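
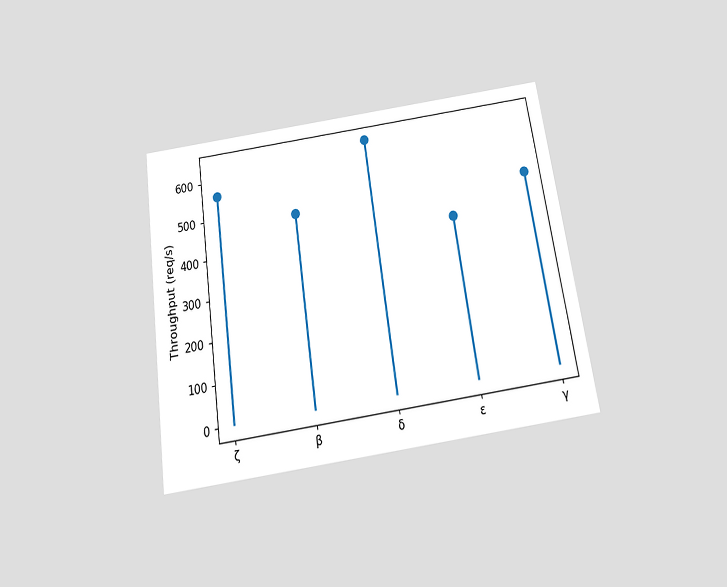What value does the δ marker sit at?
640req/s

The chart is tilted about 8° counter-clockwise and viewed slightly from below. The δ marker sits at 640req/s.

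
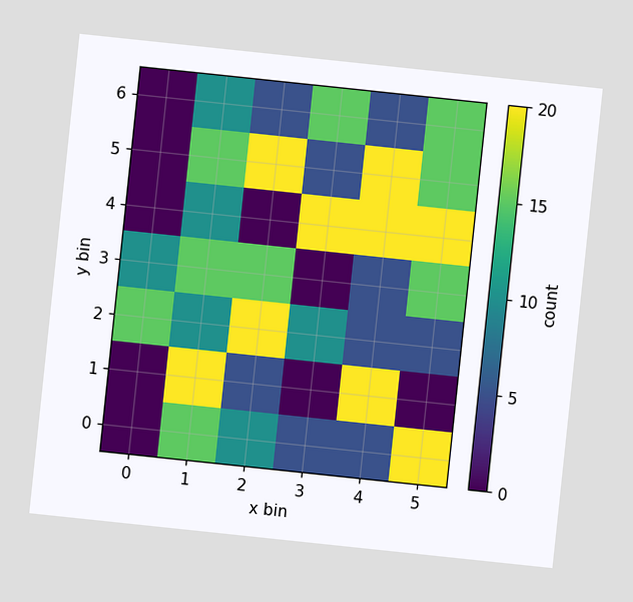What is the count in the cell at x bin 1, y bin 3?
15

The chart is tilted about 6° clockwise. Matching the cell (1, 3) against the colorbar gives 15.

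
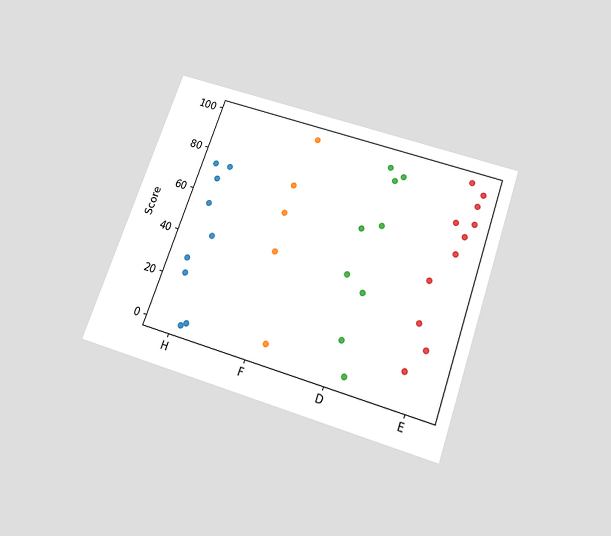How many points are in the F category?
The chart is tilted about 19° clockwise and viewed slightly from below. Counting the markers in the F column gives 5.

5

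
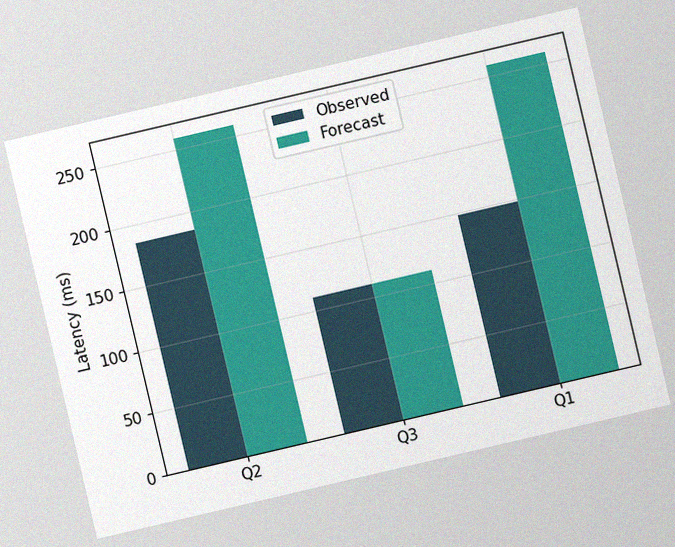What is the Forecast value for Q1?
The chart is tilted about 13° counter-clockwise, with some photo noise. The Forecast bar at Q1 reaches 259ms on the y-axis.

259ms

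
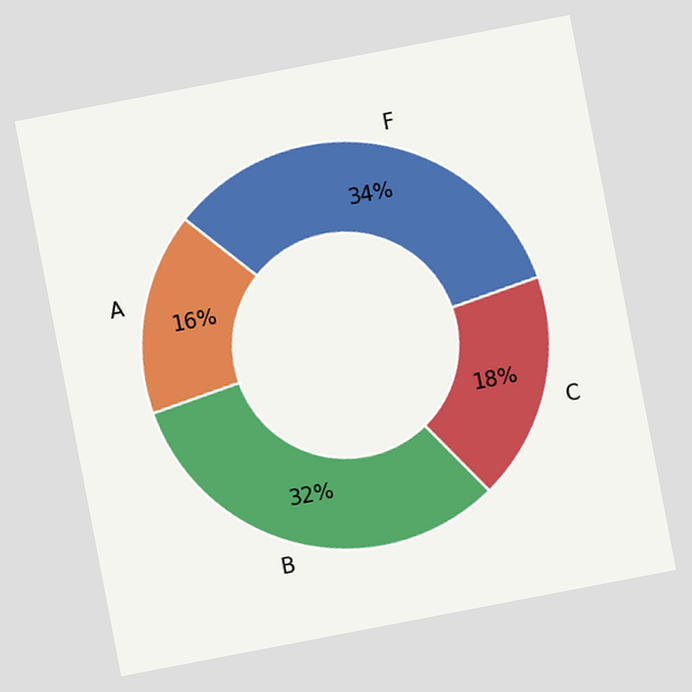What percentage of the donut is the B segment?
The chart is tilted about 11° counter-clockwise. The B segment takes up 32% of the ring.

32%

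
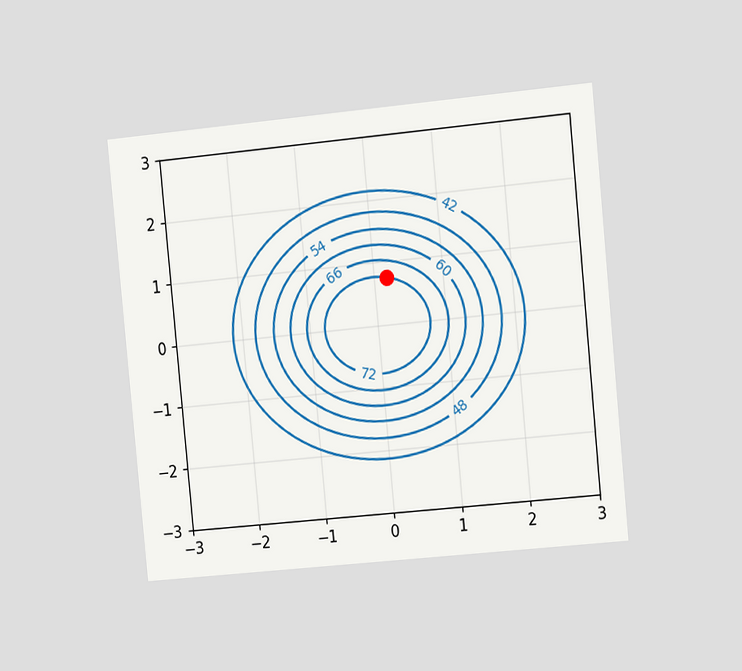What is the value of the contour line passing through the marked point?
The chart is tilted about 5° counter-clockwise and viewed slightly from the right. The marked point sits on the contour labelled 72.

72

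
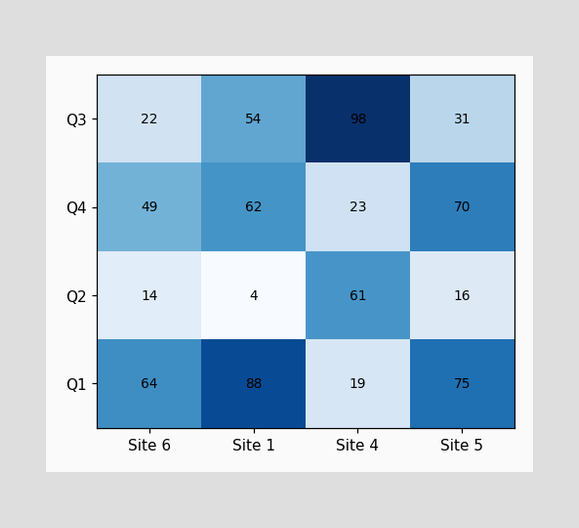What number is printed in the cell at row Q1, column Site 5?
75

The (Q1, Site 5) cell reads 75.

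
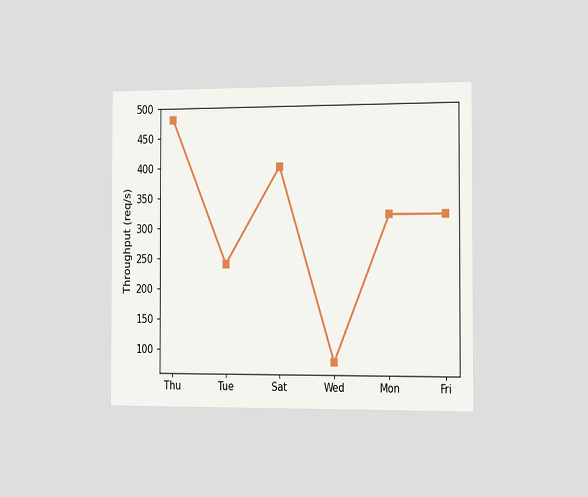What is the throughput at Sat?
400req/s

The chart is viewed slightly from the right. At Sat, the line is at 400req/s.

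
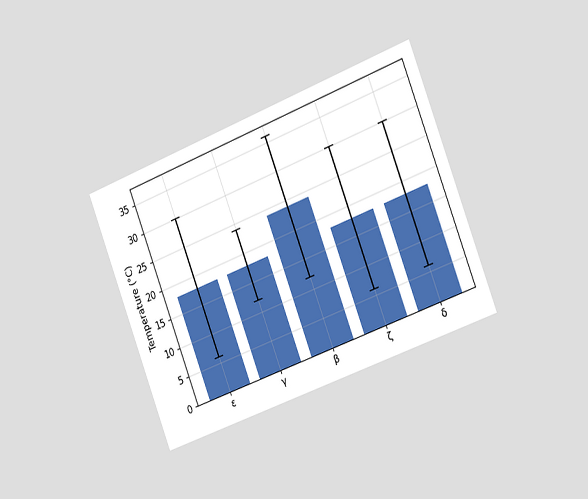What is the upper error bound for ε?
30°C

The chart is tilted about 21° counter-clockwise and viewed slightly from the right. The ε bar's upper whisker reaches 30°C.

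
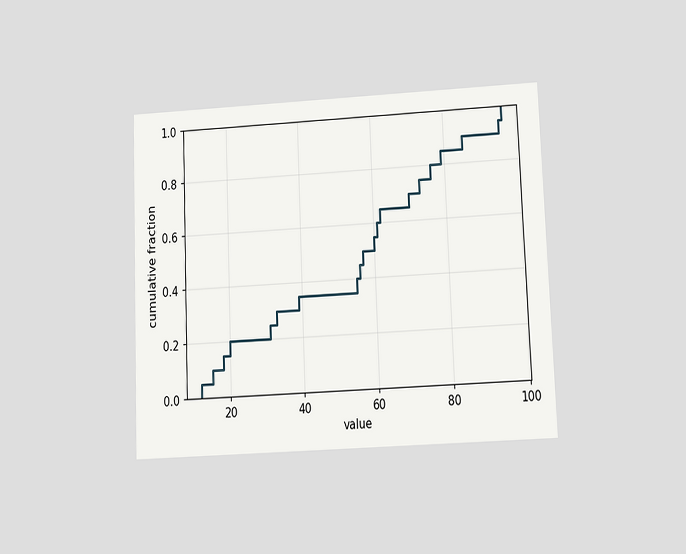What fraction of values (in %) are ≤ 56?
The chart is tilted about 2° counter-clockwise and viewed at a slight angle. At x=56 the ECDF step is at 45%.

45%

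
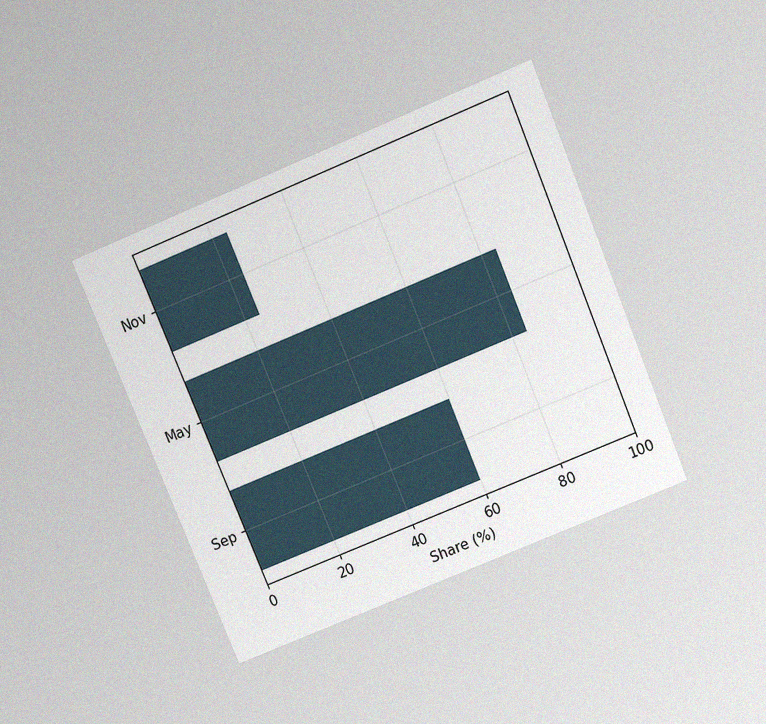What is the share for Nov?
24%

The chart is tilted about 22° counter-clockwise and viewed slightly from above, with some photo noise. Reading along the chart's x-axis, the Nov bar reaches 24%.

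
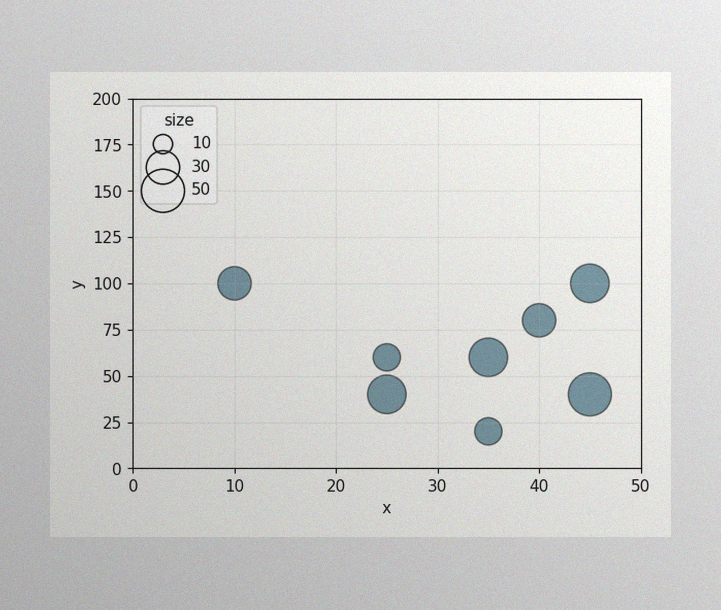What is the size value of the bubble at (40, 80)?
30

The image has some photo noise and uneven lighting. Matching the bubble at (40, 80) against the size legend gives 30.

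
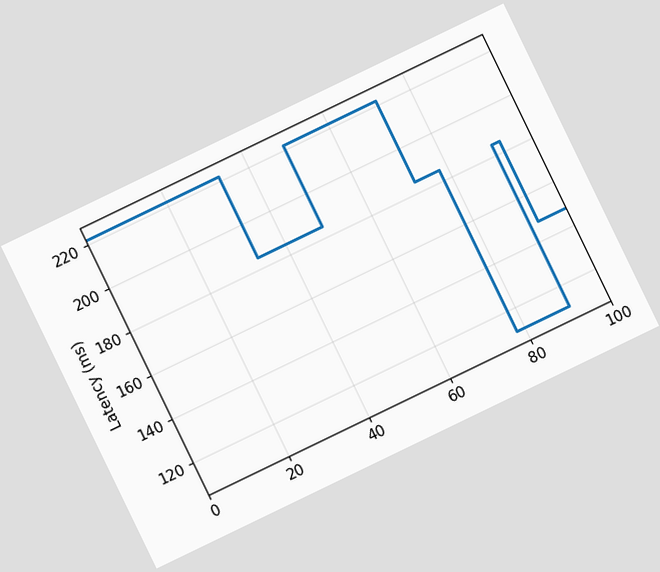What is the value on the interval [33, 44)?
185ms

The chart is tilted about 26° counter-clockwise. On [33, 44) the step sits at 185ms.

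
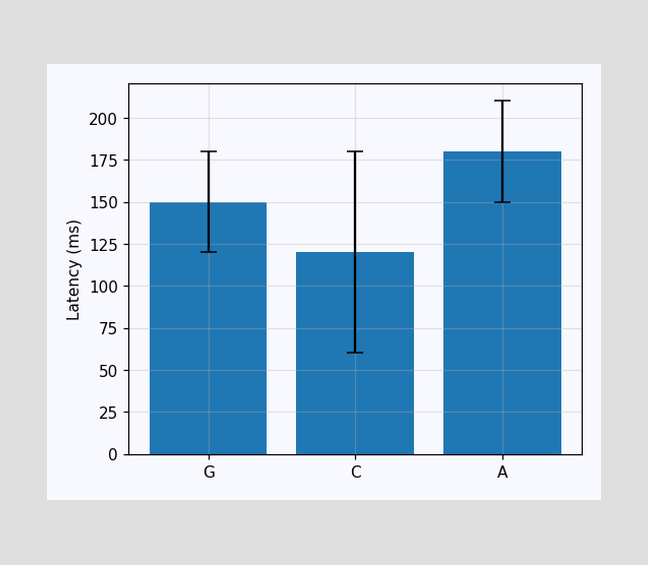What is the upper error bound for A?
210ms

The A bar's upper whisker reaches 210ms.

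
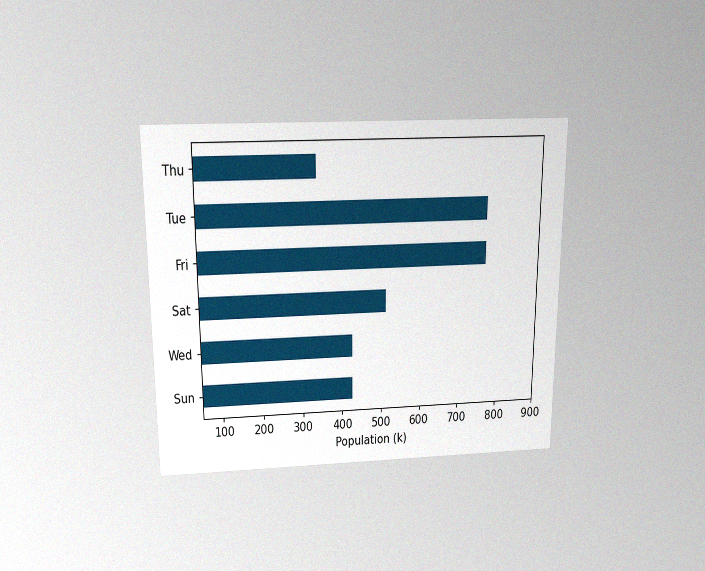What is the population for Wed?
425k

The chart is viewed slightly from above, with some photo noise. Reading along the chart's x-axis, the Wed bar reaches 425k.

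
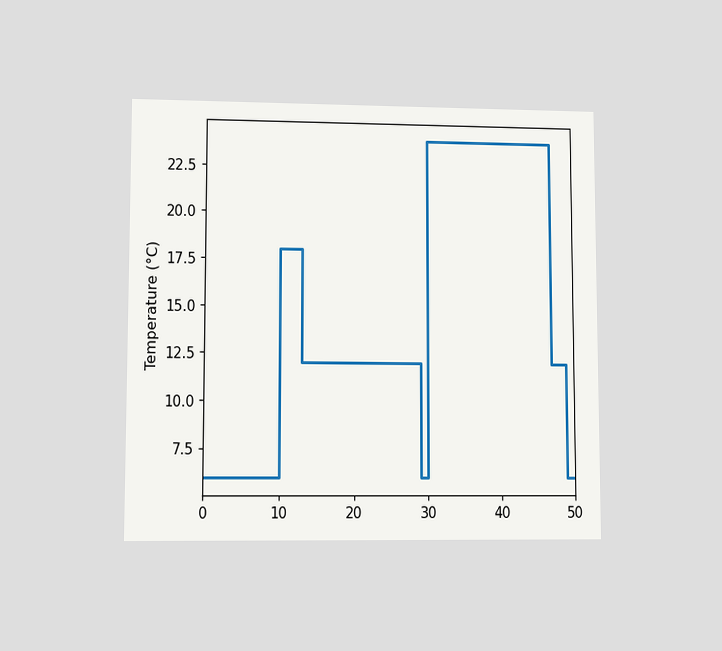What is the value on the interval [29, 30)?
6°C

The chart is viewed at a slight angle. On [29, 30) the step sits at 6°C.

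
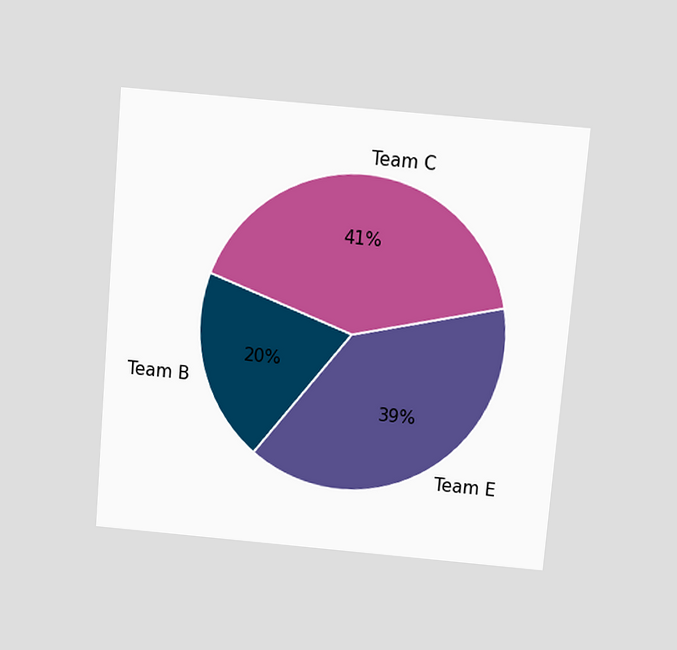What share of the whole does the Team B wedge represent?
The chart is tilted about 5° clockwise and viewed slightly from above. The Team B slice takes up 20% of the pie.

20%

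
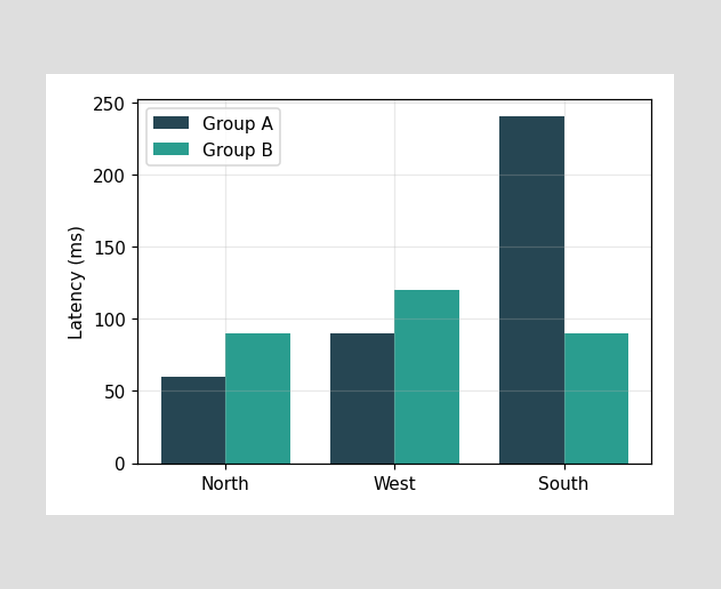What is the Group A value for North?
60ms

The Group A bar at North reaches 60ms on the y-axis.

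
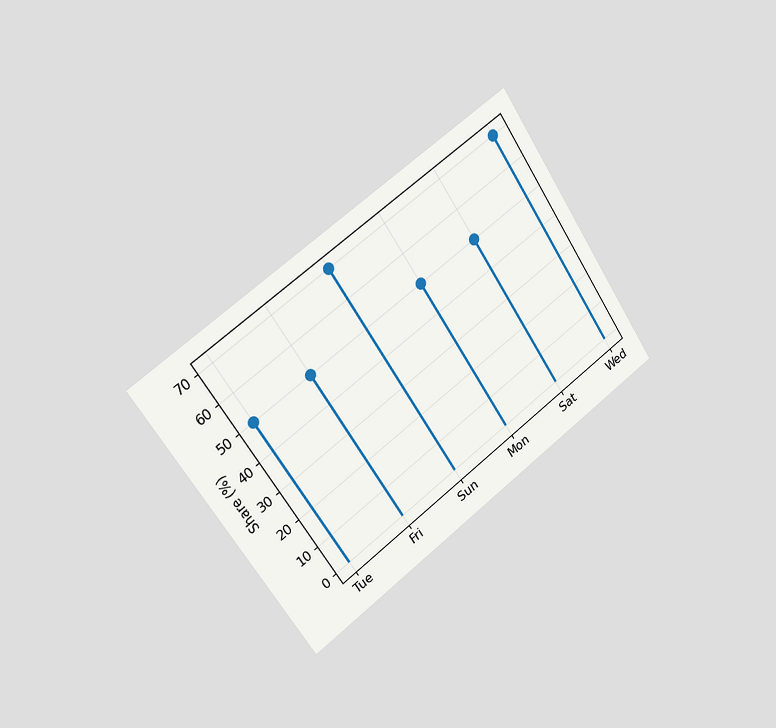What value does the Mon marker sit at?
50%

The chart is tilted about 34° counter-clockwise and viewed slightly from the left. The Mon marker sits at 50%.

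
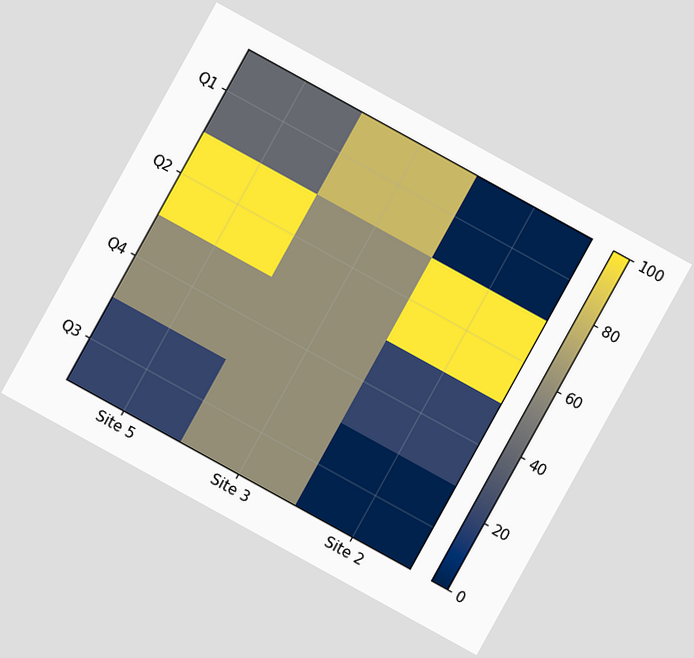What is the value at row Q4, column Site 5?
The chart is tilted about 29° clockwise. Matching cell (Q4, Site 5) against the colorbar gives 60.

60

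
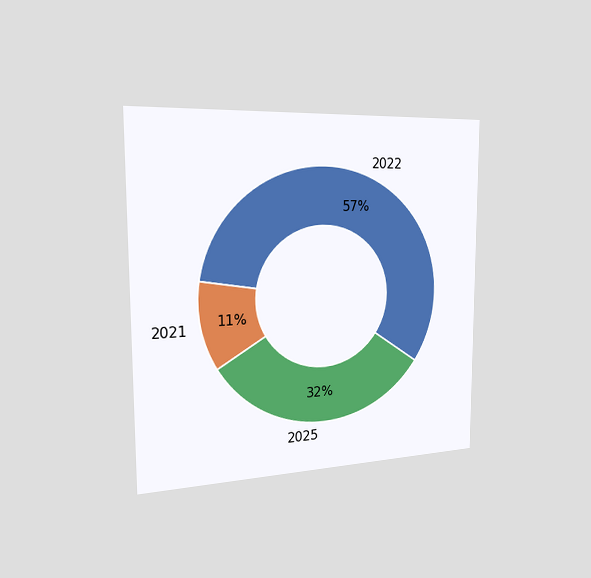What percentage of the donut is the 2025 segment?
The chart is viewed slightly from the left. The 2025 segment takes up 32% of the ring.

32%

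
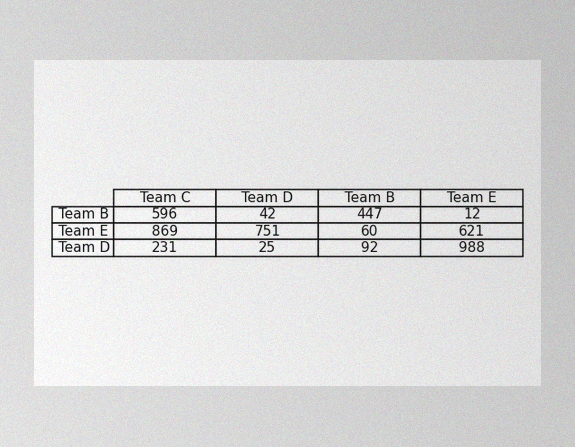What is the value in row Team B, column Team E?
The image has some photo noise and uneven lighting. The (Team B, Team E) cell reads 12.

12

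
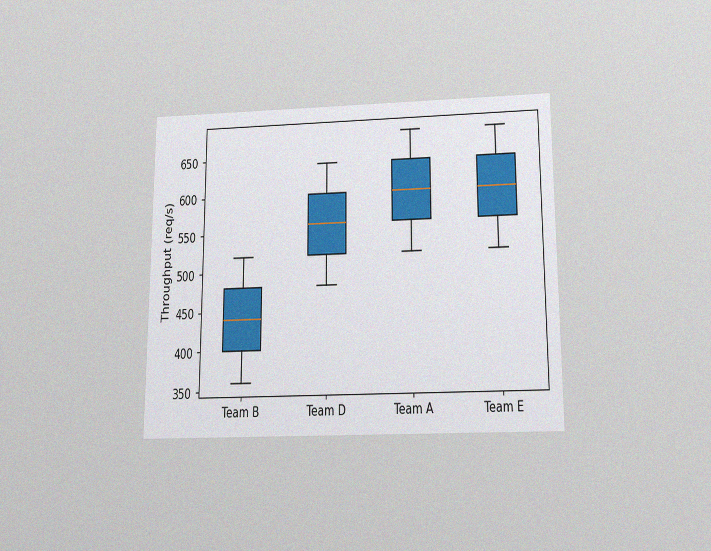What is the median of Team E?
600req/s

The chart is viewed slightly from below, with some photo noise. The median line in the Team E box sits at 600req/s.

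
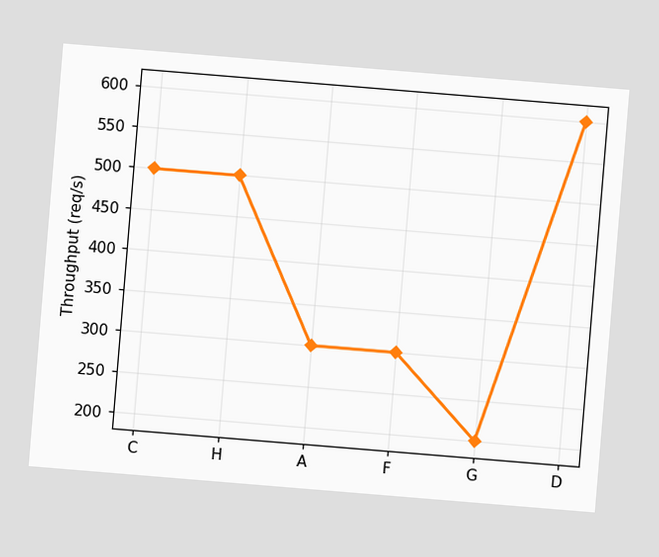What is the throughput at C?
500req/s

The chart is tilted about 5° clockwise. At C, the line is at 500req/s.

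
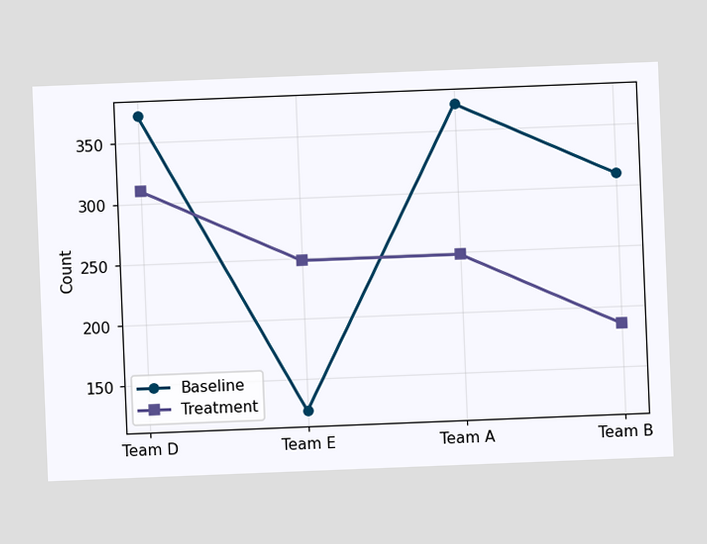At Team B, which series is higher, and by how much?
Baseline, by 124

The chart is tilted about 2° counter-clockwise. At Team B, Baseline sits above the other line by 124.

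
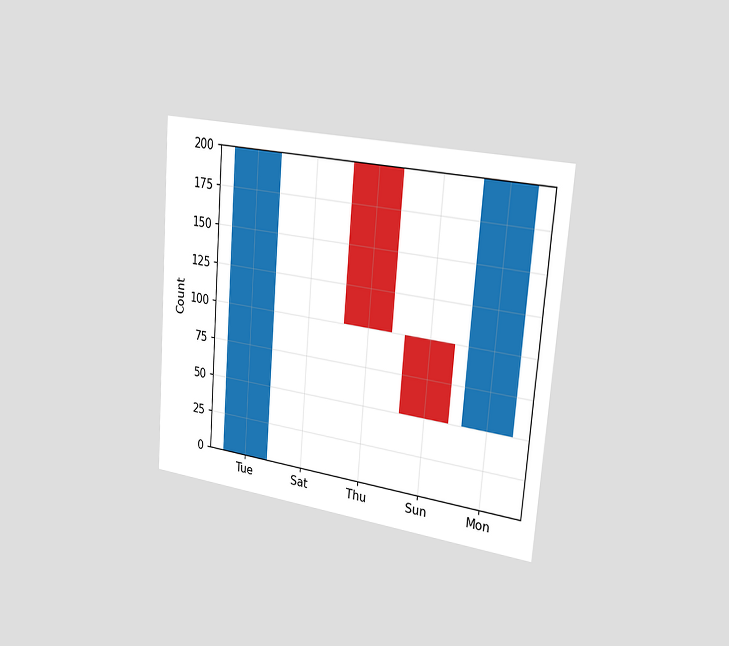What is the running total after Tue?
The chart is tilted about 4° clockwise and viewed slightly from the right. After Tue the running total reaches 200.

200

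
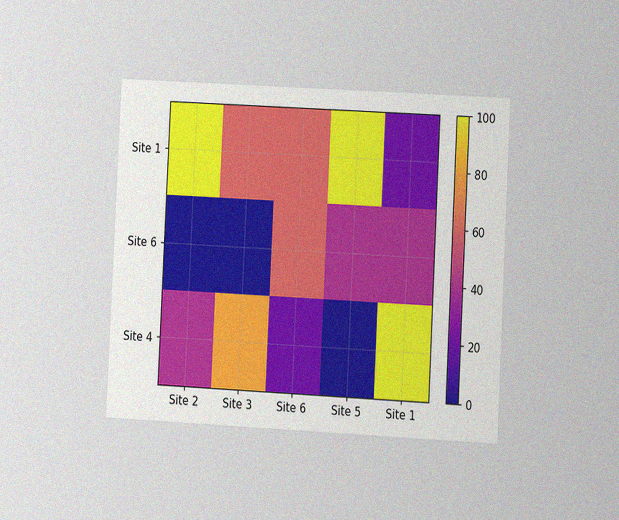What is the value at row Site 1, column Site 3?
60

The chart is tilted about 3° clockwise and viewed at a slight angle, with some photo noise. Matching cell (Site 1, Site 3) against the colorbar gives 60.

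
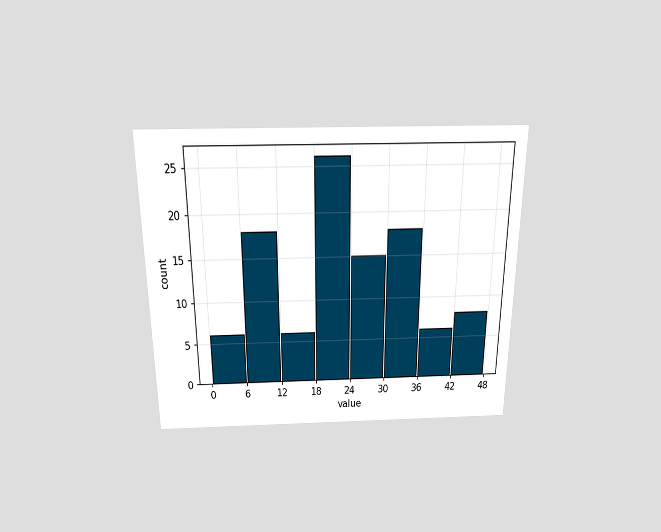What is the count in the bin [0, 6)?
The chart is viewed slightly from above. The [0, 6) bin has height 6.

6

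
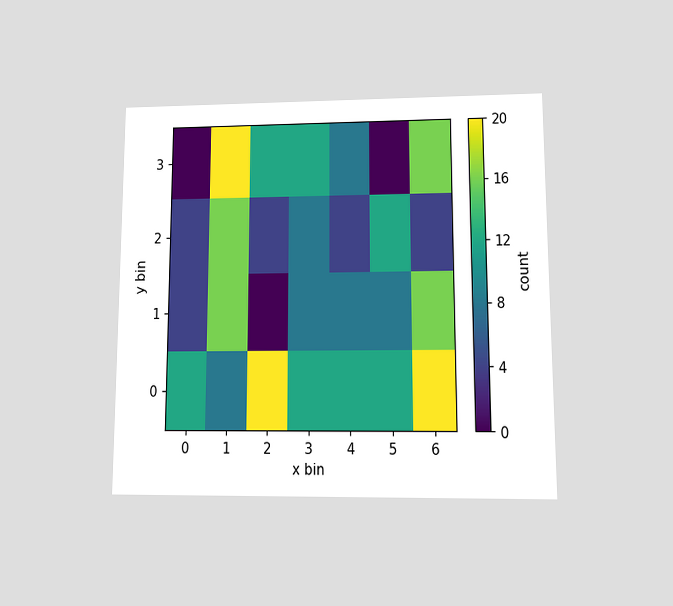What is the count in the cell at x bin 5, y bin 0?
12

The chart is viewed at a slight angle. Matching the cell (5, 0) against the colorbar gives 12.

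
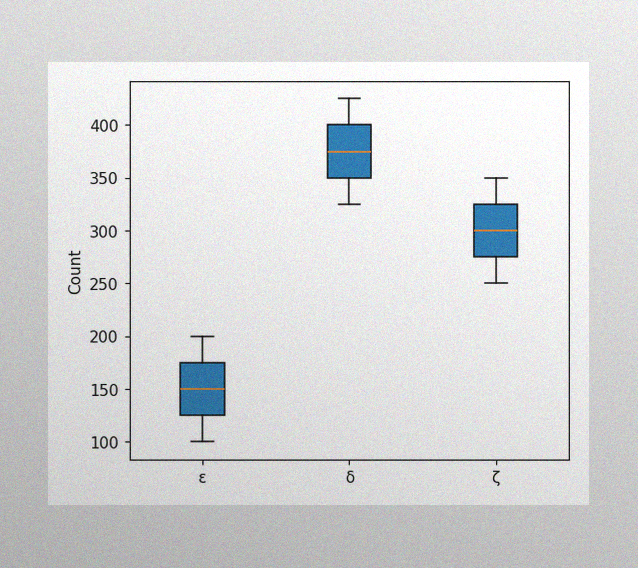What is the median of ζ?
300

The image has some photo noise and uneven lighting. The median line in the ζ box sits at 300.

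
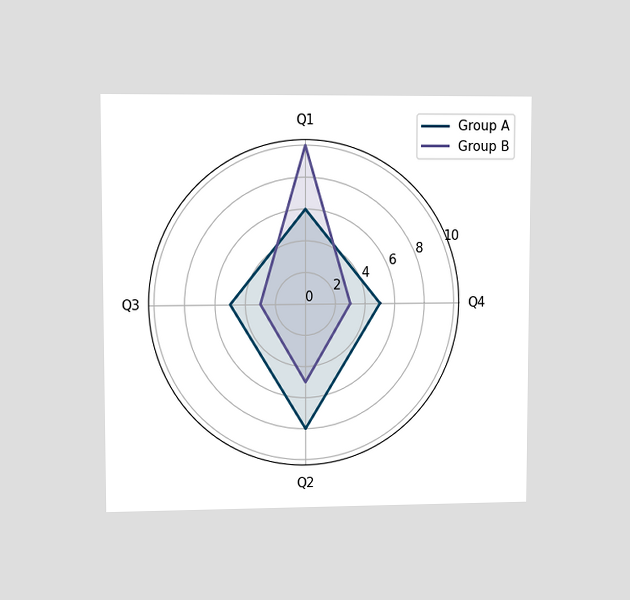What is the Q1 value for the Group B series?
10

The chart is viewed at a slight angle. On the Q1 axis, Group B reaches 10.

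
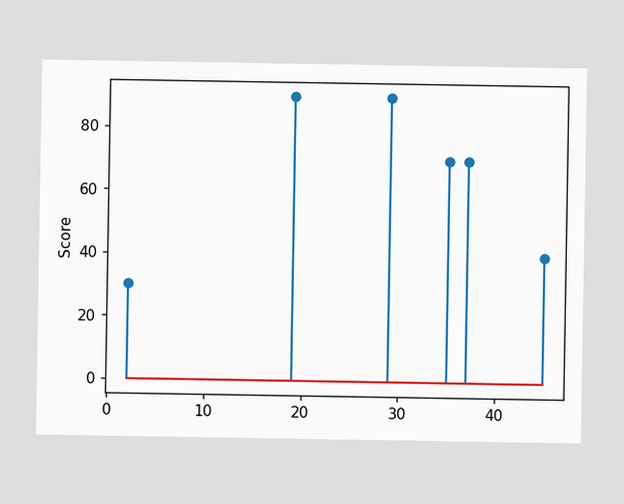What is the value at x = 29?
The stem at x=29 reaches 90.

90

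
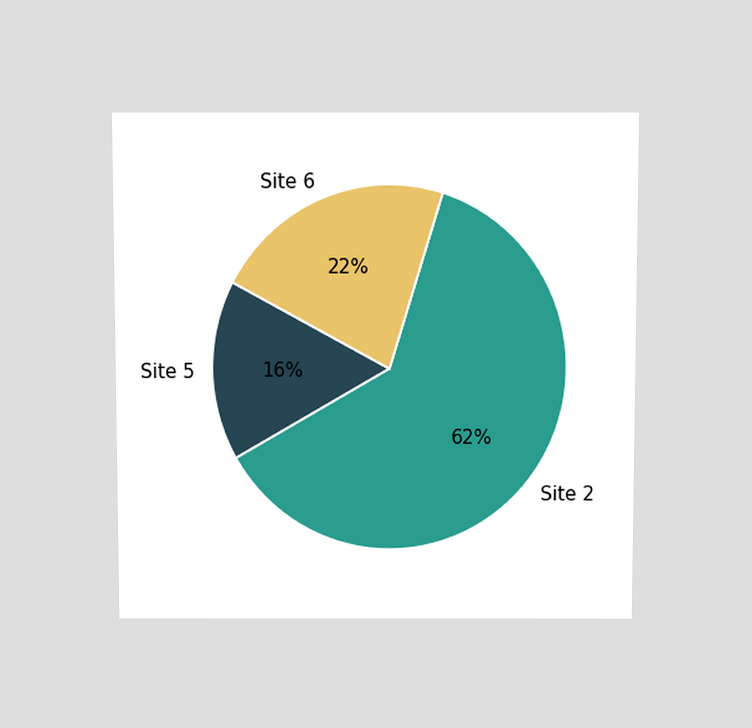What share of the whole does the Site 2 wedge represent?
62%

The chart is viewed slightly from above. The Site 2 slice takes up 62% of the pie.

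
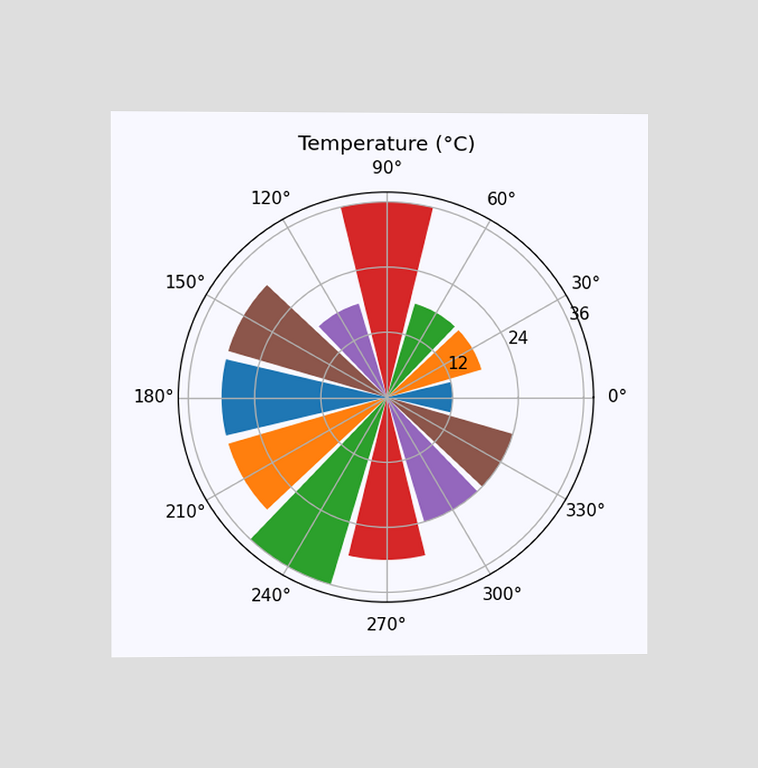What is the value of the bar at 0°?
The chart is viewed at a slight angle. The bar at 0° reaches 12°C on the radial axis.

12°C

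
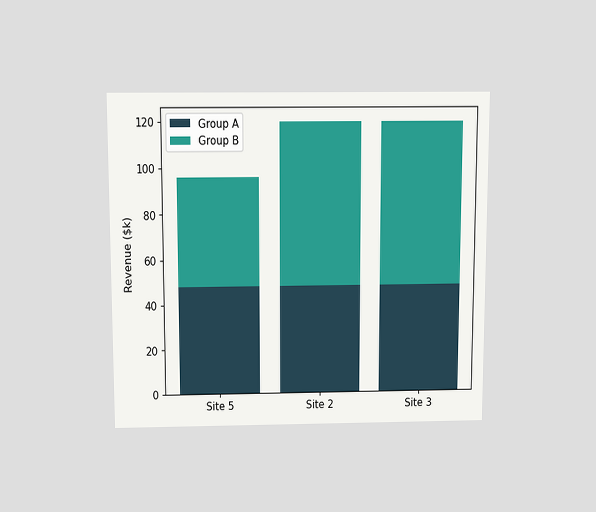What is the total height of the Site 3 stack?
The chart is viewed slightly from above. The Site 3 stack's top reaches $120k on the y-axis.

$120k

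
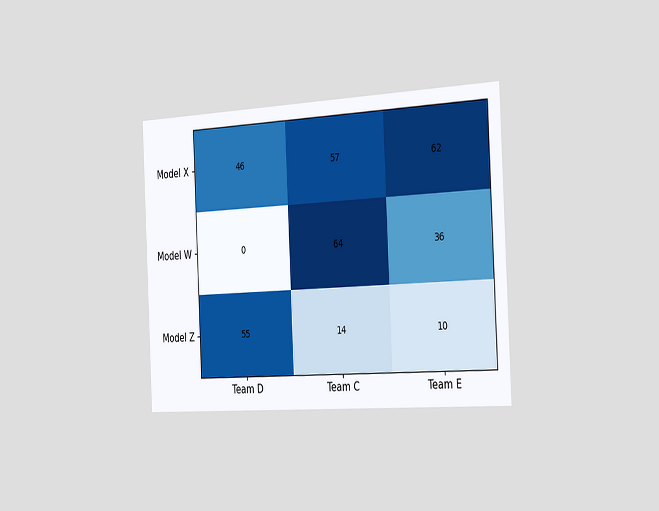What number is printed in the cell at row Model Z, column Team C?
The chart is tilted about 3° counter-clockwise and viewed slightly from the right. The (Model Z, Team C) cell reads 14.

14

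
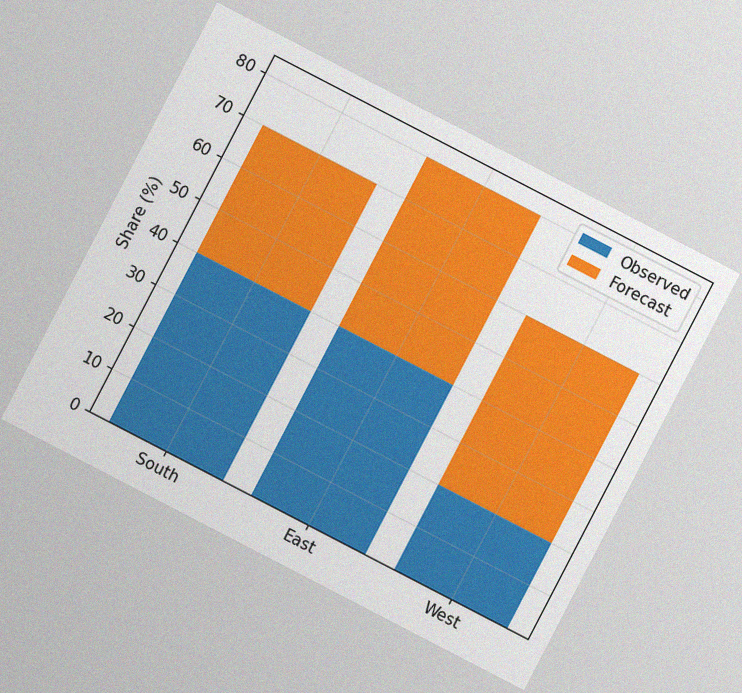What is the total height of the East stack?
80%

The chart is tilted about 27° clockwise, with some photo noise. The East stack's top reaches 80% on the y-axis.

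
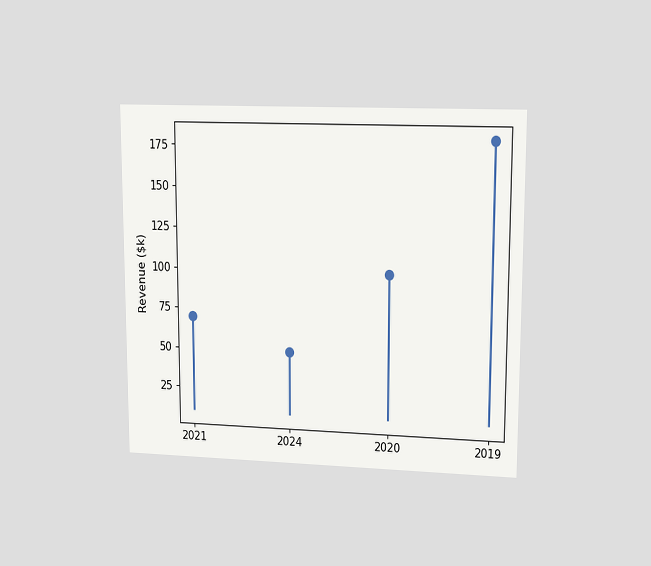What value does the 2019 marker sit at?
$180k

The chart is viewed at a slight angle. The 2019 marker sits at $180k.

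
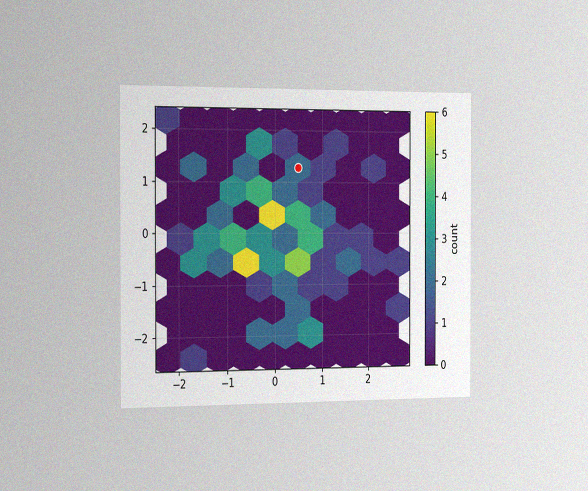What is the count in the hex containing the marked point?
2

The chart is viewed slightly from the left, with some photo noise. The marked hex reads 2 on the colorbar.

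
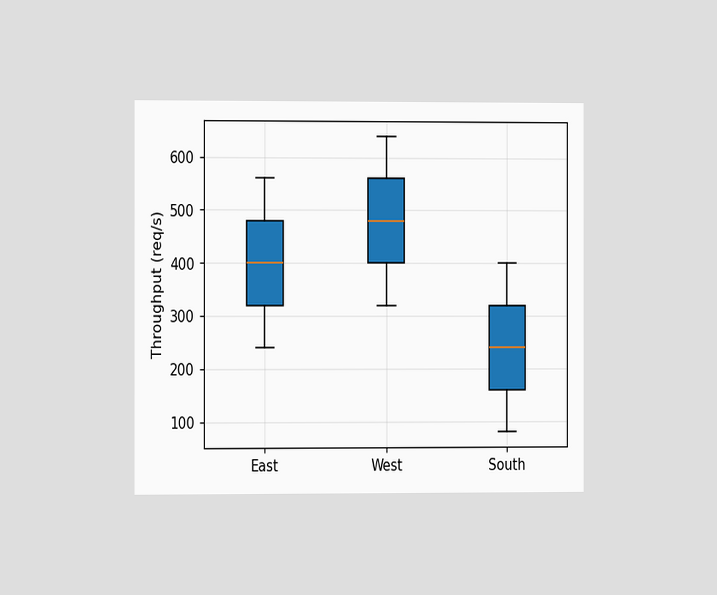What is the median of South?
240req/s

The chart is viewed slightly from the left. The median line in the South box sits at 240req/s.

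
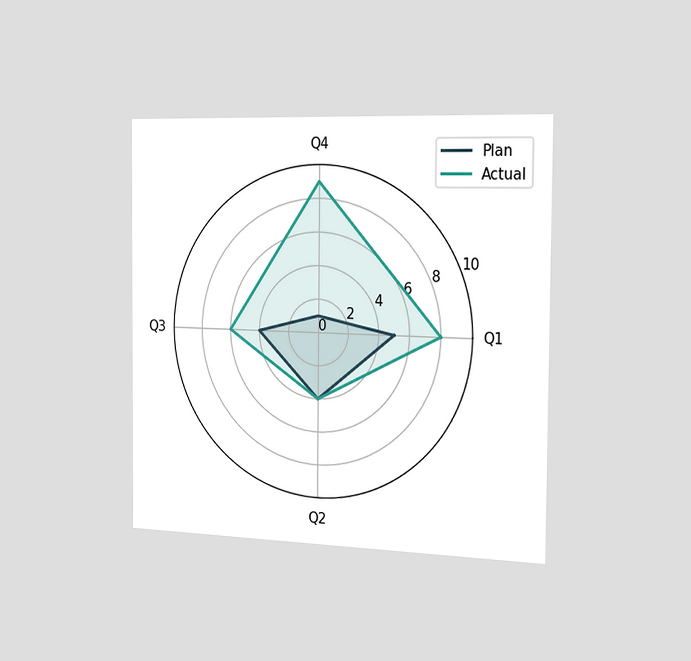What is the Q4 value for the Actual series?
9

The chart is viewed slightly from the right. On the Q4 axis, Actual reaches 9.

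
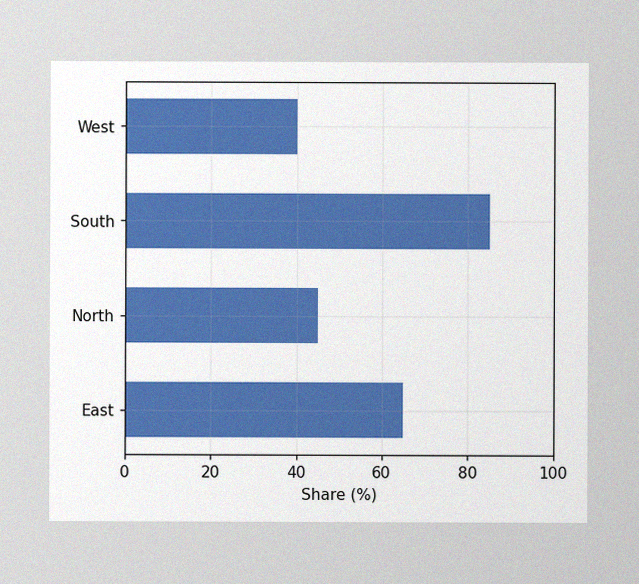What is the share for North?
The image has some photo noise and uneven lighting. Reading along the chart's x-axis, the North bar reaches 45%.

45%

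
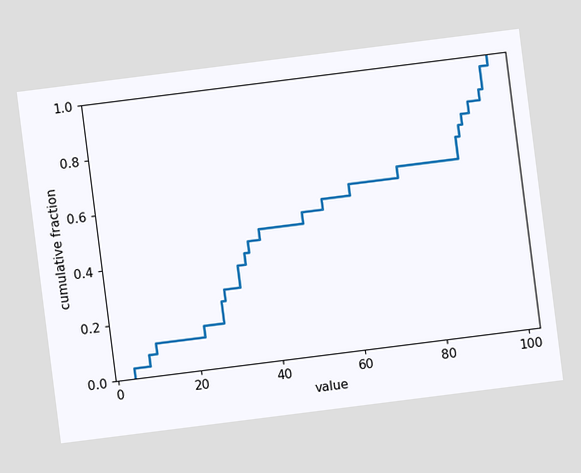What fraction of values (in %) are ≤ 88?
72%

The chart is tilted about 7° counter-clockwise. At x=88 the ECDF step is at 72%.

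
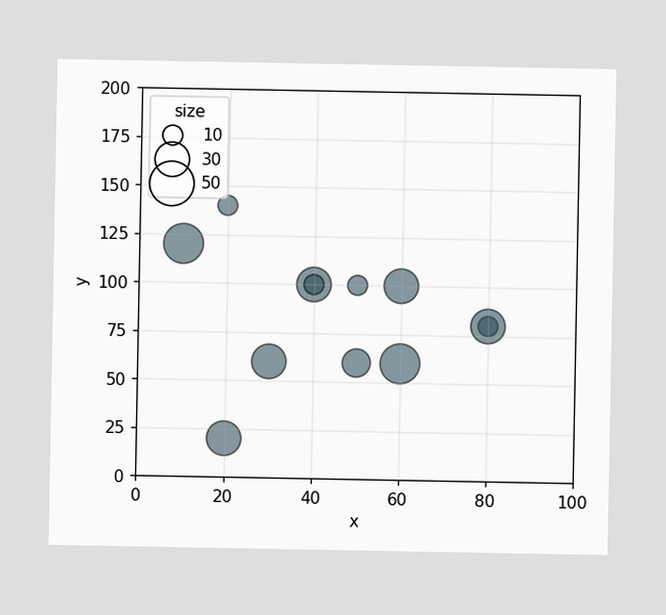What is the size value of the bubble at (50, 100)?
10

Matching the bubble at (50, 100) against the size legend gives 10.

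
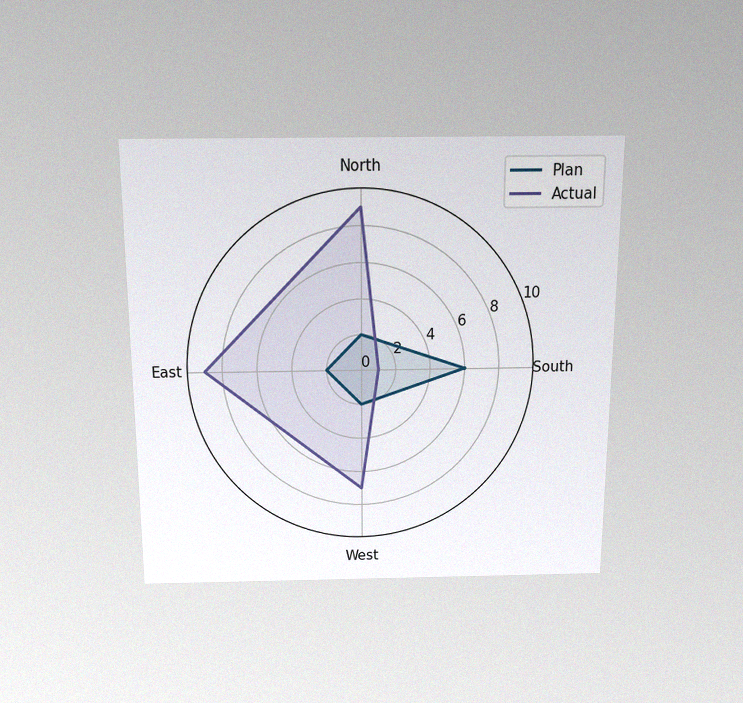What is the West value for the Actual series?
The chart is viewed slightly from above, with some photo noise. On the West axis, Actual reaches 7.

7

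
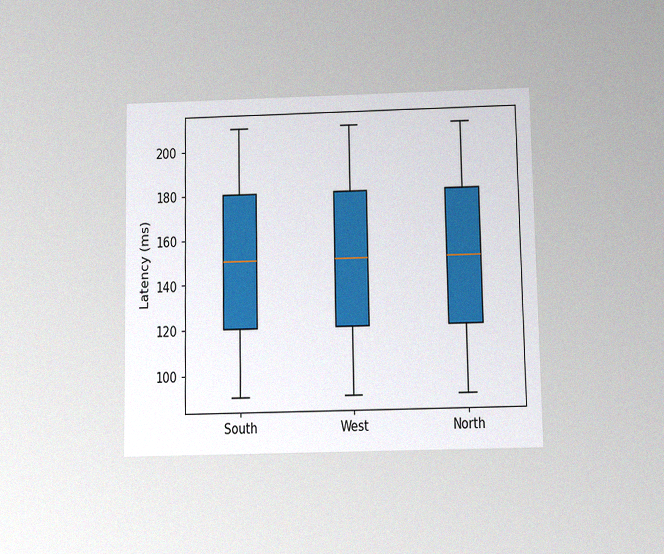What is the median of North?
150ms

The chart is viewed slightly from below, with some photo noise. The median line in the North box sits at 150ms.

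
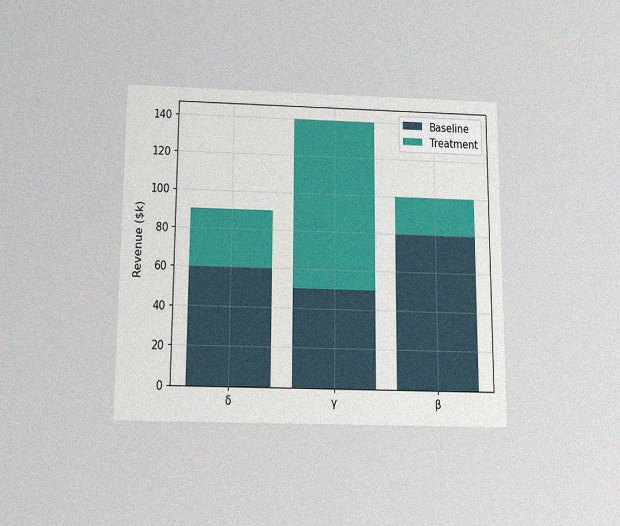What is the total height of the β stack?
$100k

The chart is viewed slightly from below, with some photo noise. The β stack's top reaches $100k on the y-axis.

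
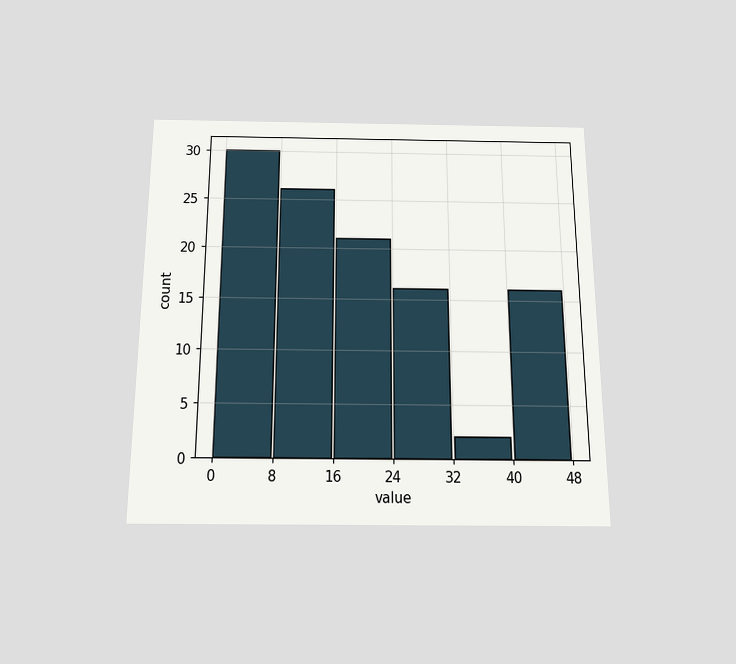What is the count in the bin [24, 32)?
The chart is viewed slightly from below. The [24, 32) bin has height 16.

16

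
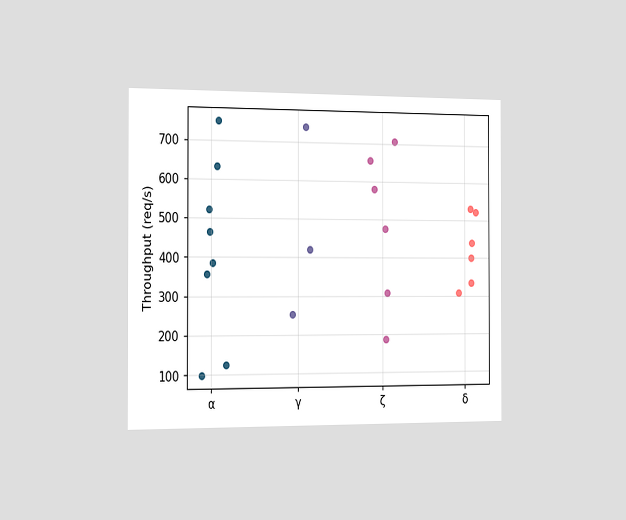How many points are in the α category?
The chart is viewed slightly from the left. Counting the markers in the α column gives 8.

8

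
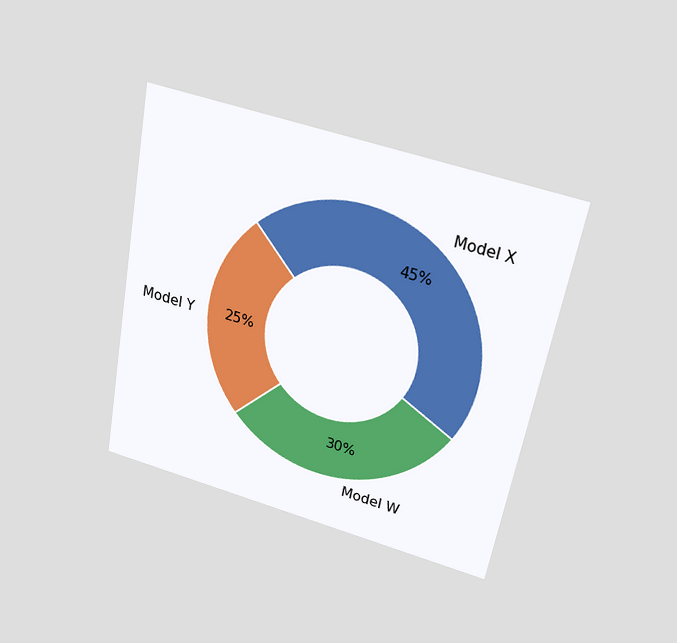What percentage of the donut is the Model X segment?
The chart is tilted about 11° clockwise and viewed slightly from above. The Model X segment takes up 45% of the ring.

45%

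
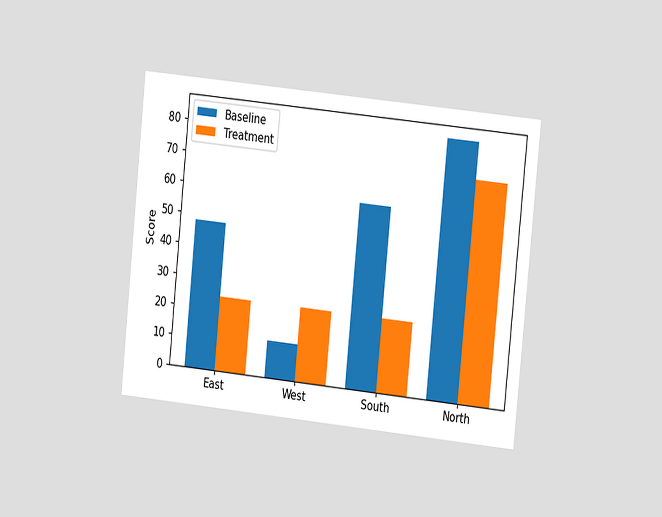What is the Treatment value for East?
24

The chart is tilted about 6° clockwise and viewed at a slight angle. The Treatment bar at East reaches 24 on the y-axis.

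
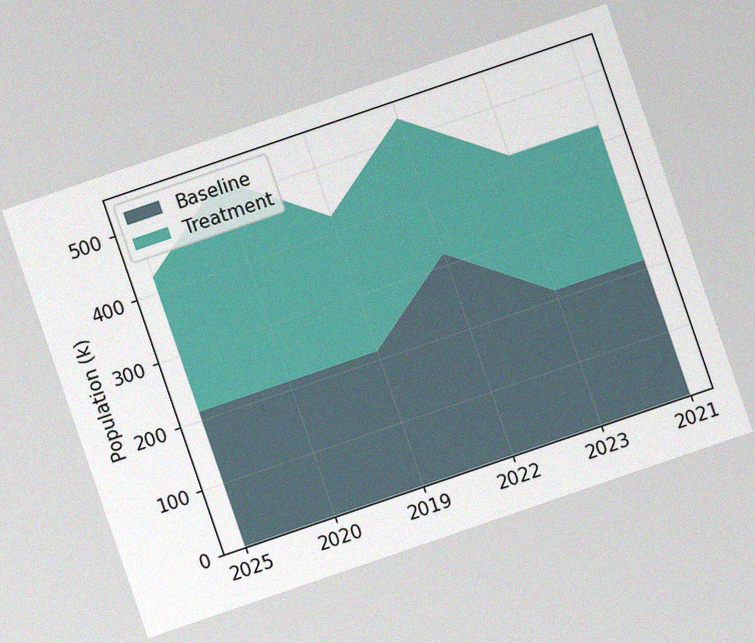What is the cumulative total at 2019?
424k

The chart is tilted about 19° counter-clockwise, with some photo noise. The stacked total at 2019 reaches 424k.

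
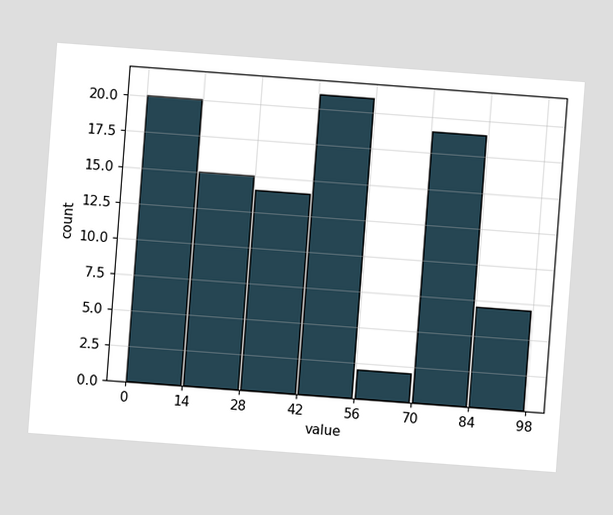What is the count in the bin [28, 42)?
The chart is tilted about 4° clockwise. The [28, 42) bin has height 14.

14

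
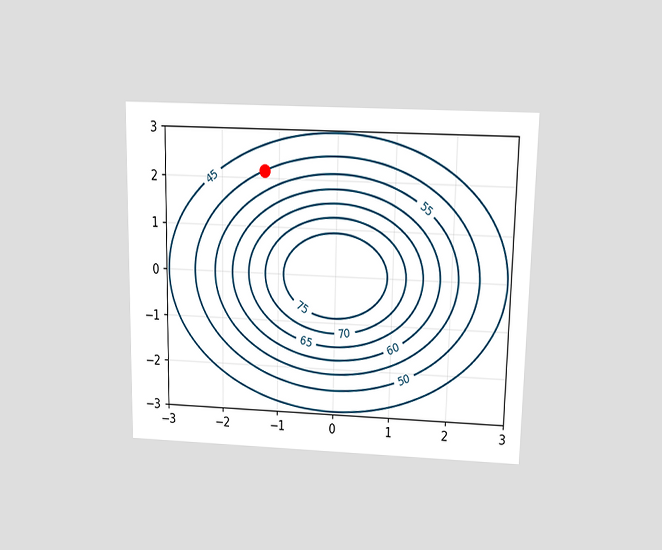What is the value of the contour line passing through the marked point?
50

The chart is viewed slightly from above. The marked point sits on the contour labelled 50.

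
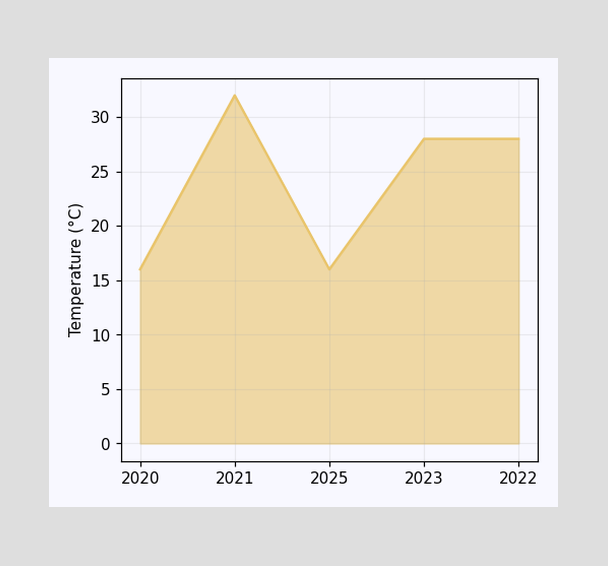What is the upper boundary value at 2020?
16°C

At 2020 the upper boundary is at 16°C.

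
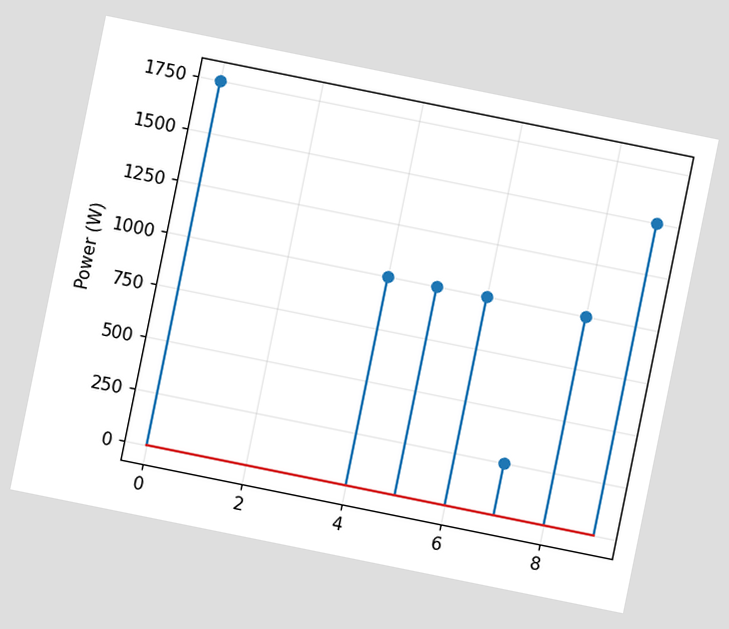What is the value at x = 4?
1000W

The chart is tilted about 11° clockwise. The stem at x=4 reaches 1000W.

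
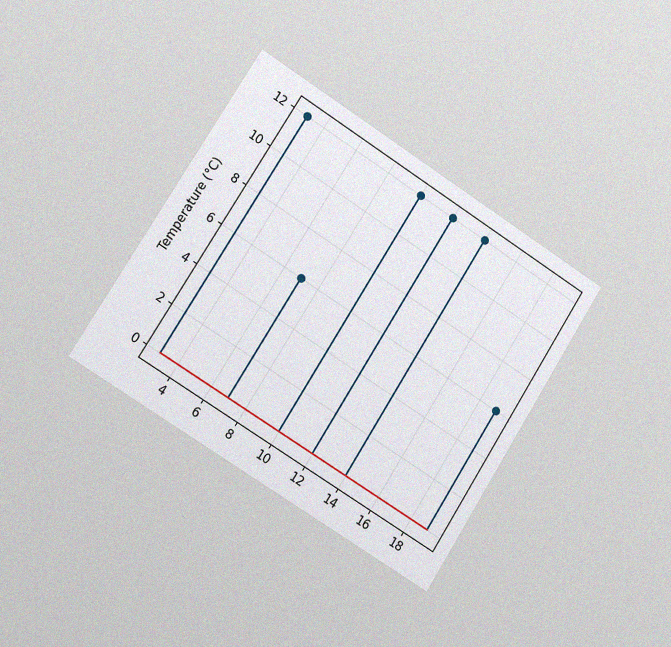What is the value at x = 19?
6°C

The chart is tilted about 32° clockwise and viewed slightly from the left, with some photo noise. The stem at x=19 reaches 6°C.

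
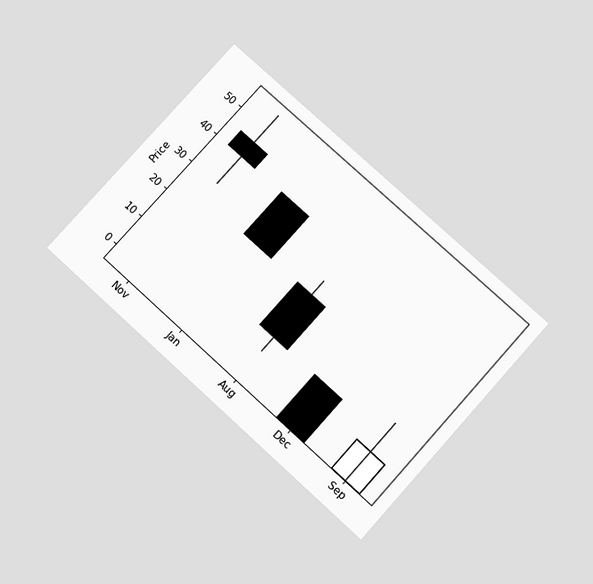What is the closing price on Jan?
25

The chart is tilted about 42° clockwise and viewed slightly from below. The Jan candle closes at 25.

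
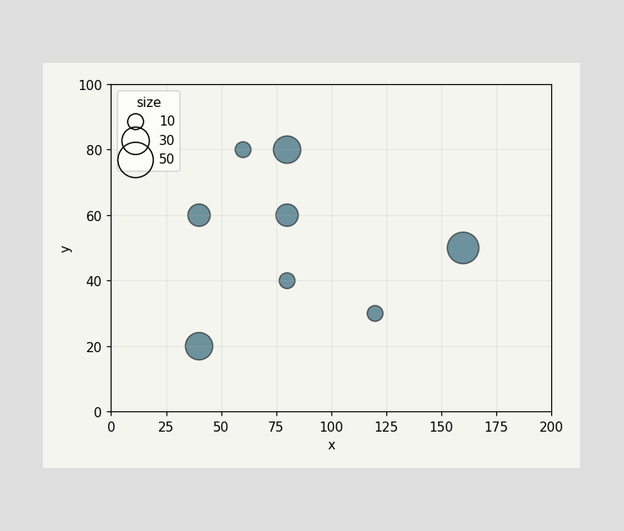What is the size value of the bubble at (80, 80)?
30

Matching the bubble at (80, 80) against the size legend gives 30.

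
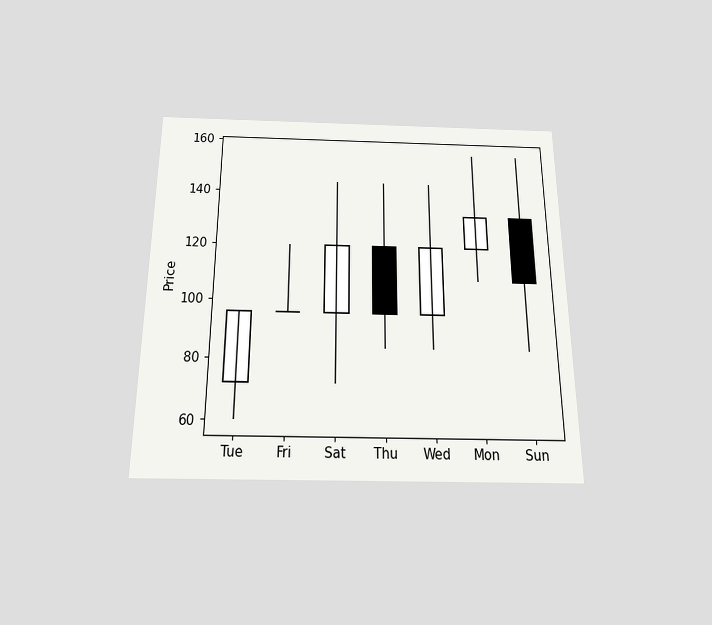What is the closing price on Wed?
120

The chart is viewed slightly from below. The Wed candle closes at 120.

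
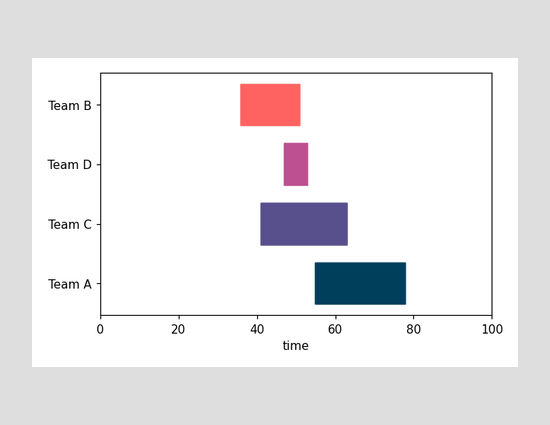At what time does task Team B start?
36

The Team B bar begins at t=36.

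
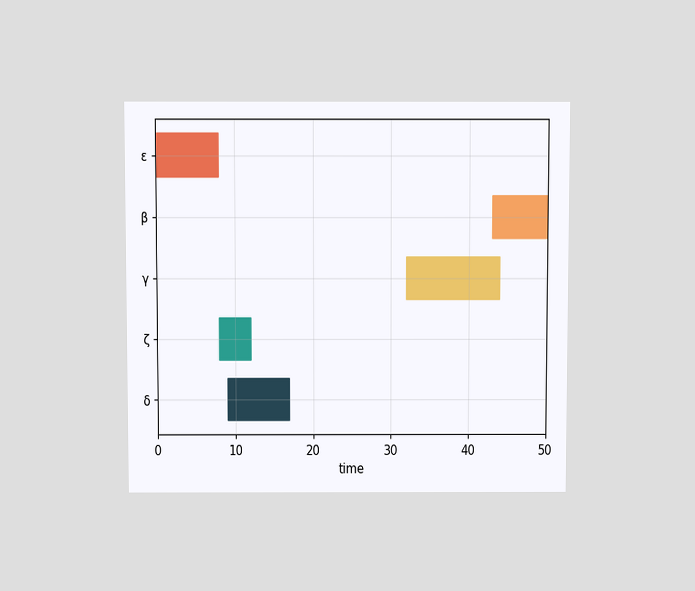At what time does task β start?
43

The chart is viewed slightly from above. The β bar begins at t=43.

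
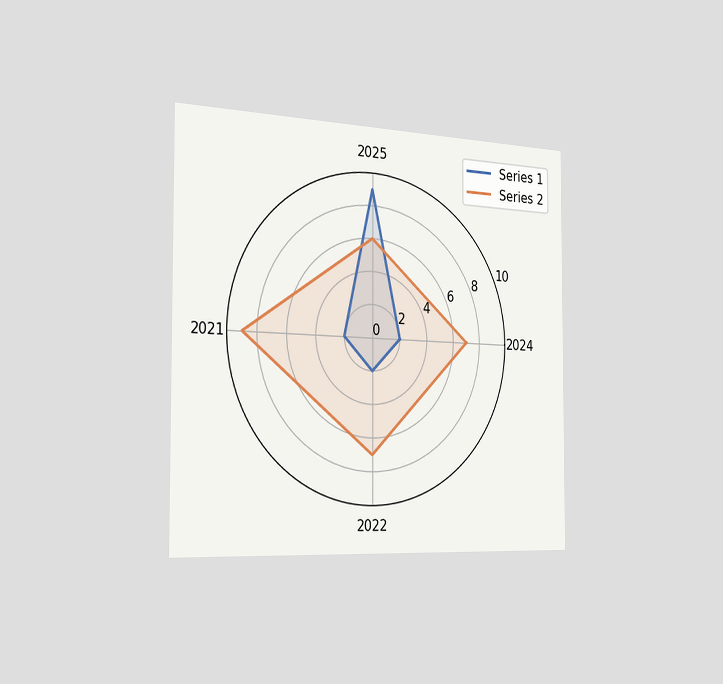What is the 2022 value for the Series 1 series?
2

The chart is viewed slightly from the left. On the 2022 axis, Series 1 reaches 2.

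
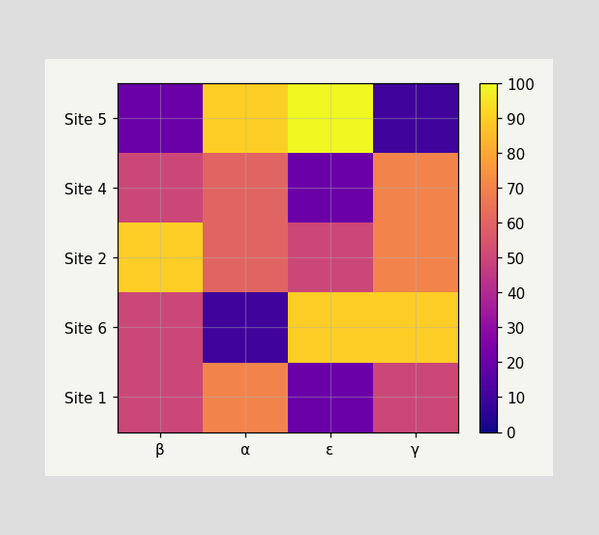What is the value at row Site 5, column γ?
Matching cell (Site 5, γ) against the colorbar gives 10.

10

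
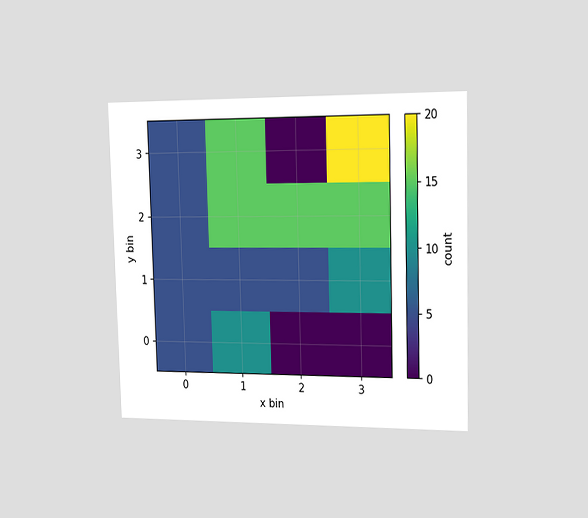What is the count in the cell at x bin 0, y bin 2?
5

The chart is viewed slightly from the right. Matching the cell (0, 2) against the colorbar gives 5.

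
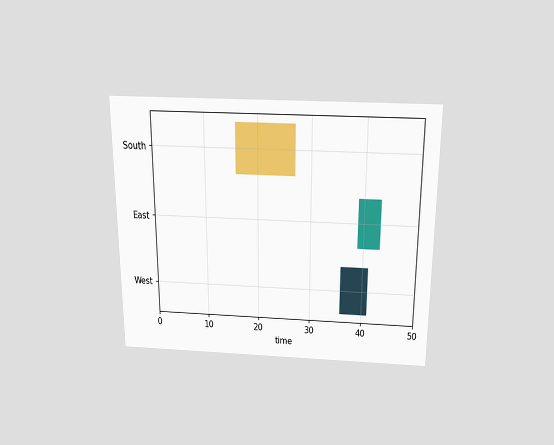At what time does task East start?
39

The chart is viewed slightly from above. The East bar begins at t=39.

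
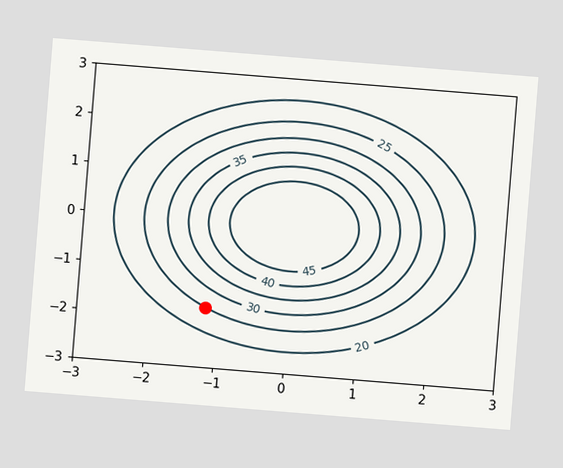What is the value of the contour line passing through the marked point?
The chart is tilted about 5° clockwise. The marked point sits on the contour labelled 25.

25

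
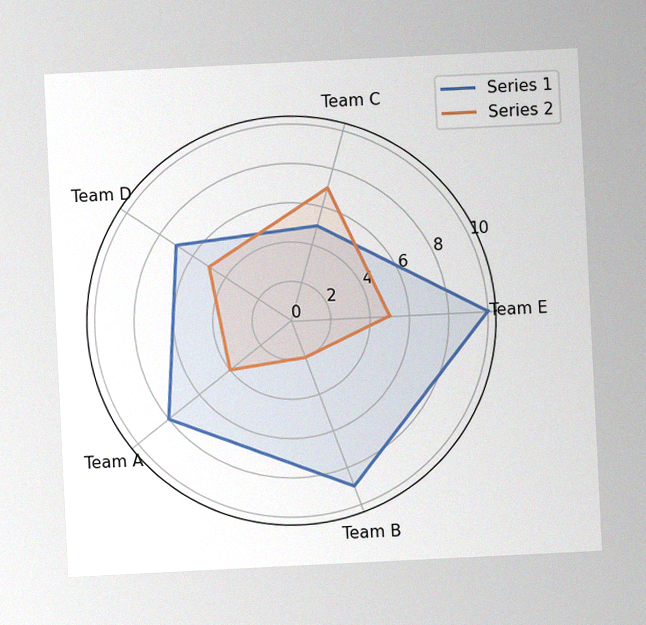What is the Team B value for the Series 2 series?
The chart is tilted about 3° counter-clockwise, with some photo noise. On the Team B axis, Series 2 reaches 2.

2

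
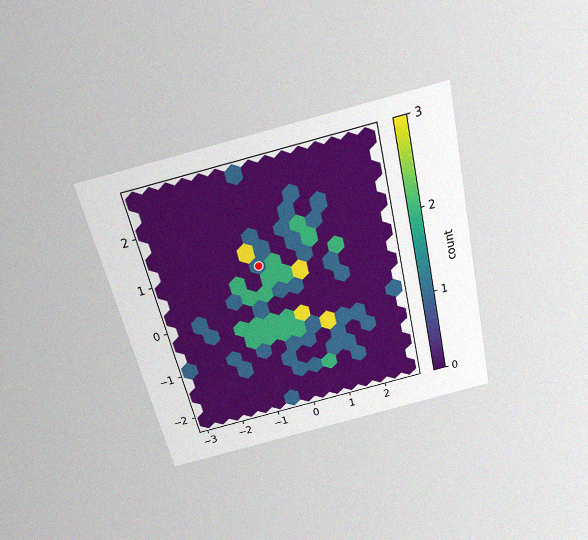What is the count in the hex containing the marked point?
The chart is tilted about 13° counter-clockwise and viewed slightly from above, with some photo noise. The marked hex reads 1 on the colorbar.

1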